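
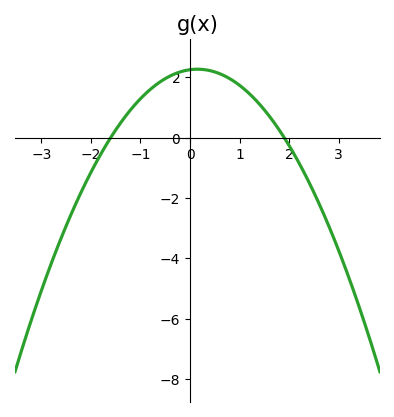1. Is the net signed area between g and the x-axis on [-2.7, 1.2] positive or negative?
positive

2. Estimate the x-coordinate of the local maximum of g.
0.1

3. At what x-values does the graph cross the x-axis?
-1.6, 1.9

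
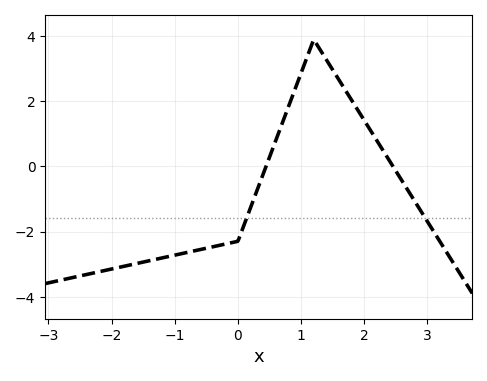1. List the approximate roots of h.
0.445, 2.46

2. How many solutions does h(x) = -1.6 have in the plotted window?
2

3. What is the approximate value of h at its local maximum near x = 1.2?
3.89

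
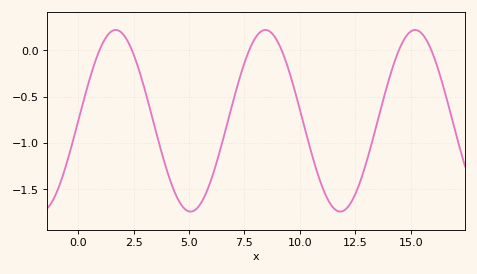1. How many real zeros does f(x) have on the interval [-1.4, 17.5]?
6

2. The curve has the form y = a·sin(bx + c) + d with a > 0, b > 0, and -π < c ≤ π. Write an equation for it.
y = 0.98sin(0.93x + 0) - 0.76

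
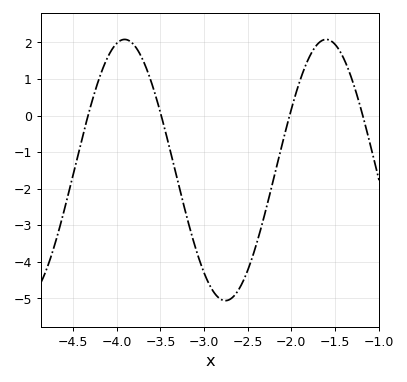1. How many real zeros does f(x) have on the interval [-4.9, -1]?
4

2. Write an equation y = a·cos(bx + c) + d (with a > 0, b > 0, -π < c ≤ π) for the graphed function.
y = 3.57cos(2.7x - 1.9) - 1.49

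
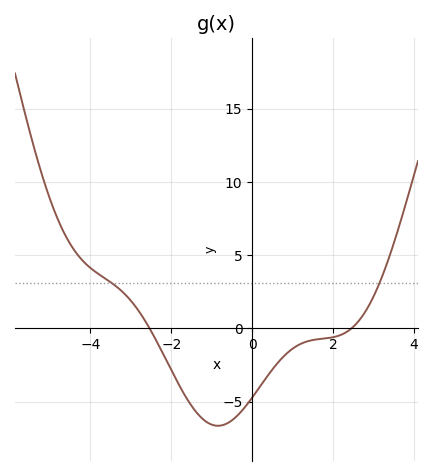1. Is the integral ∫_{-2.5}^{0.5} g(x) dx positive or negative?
negative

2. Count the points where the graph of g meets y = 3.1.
2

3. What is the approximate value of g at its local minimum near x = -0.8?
-6.64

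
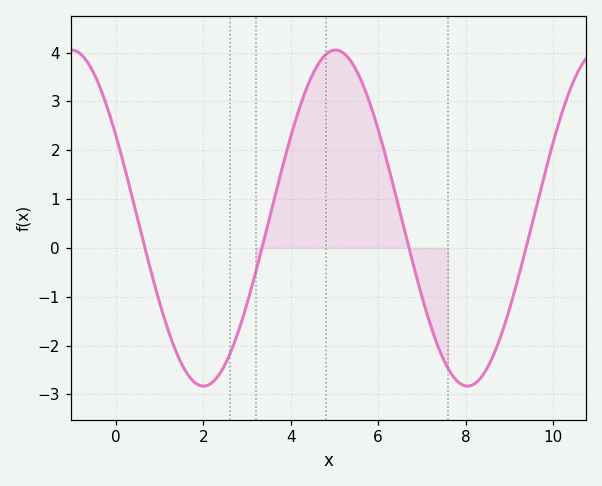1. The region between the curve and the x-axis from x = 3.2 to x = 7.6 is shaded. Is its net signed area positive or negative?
positive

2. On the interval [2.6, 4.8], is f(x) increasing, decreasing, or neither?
increasing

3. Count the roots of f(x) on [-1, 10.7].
4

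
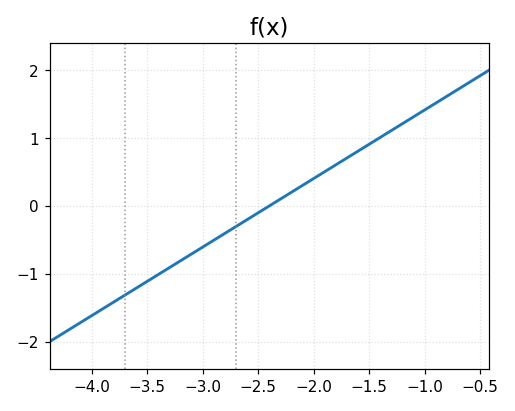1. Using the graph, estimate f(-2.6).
-0.2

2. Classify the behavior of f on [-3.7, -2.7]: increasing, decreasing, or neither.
increasing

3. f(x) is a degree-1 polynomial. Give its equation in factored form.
y = 1.01(x + 2.4)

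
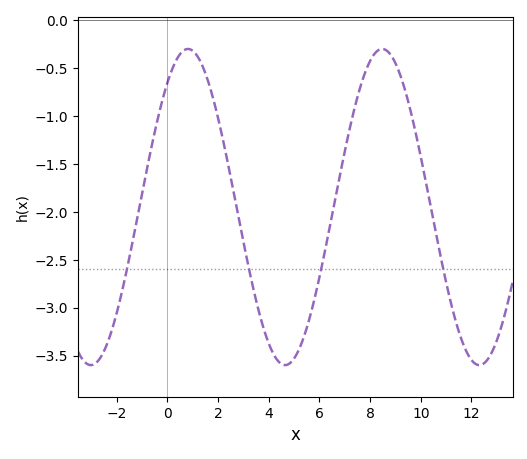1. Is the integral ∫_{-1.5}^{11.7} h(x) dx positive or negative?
negative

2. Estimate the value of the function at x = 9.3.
-0.66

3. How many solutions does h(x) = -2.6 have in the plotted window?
4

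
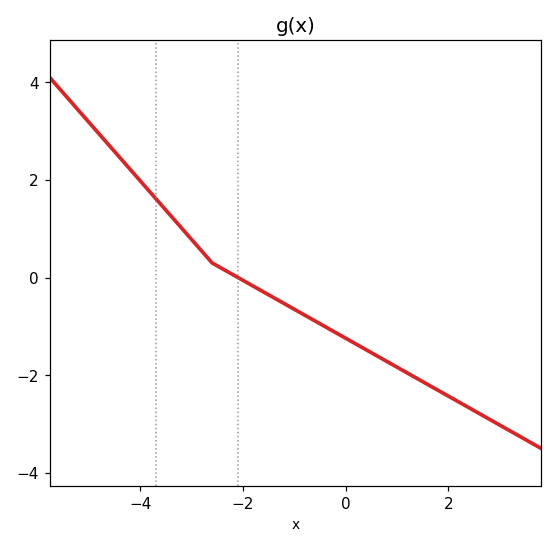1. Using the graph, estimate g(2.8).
-2.9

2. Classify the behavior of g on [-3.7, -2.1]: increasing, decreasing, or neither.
decreasing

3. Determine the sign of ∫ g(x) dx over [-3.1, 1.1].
negative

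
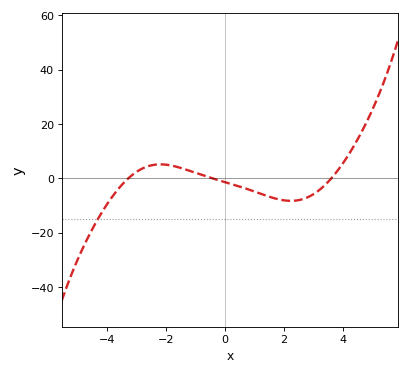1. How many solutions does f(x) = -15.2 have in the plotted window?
1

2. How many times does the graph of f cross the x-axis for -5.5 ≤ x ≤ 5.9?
3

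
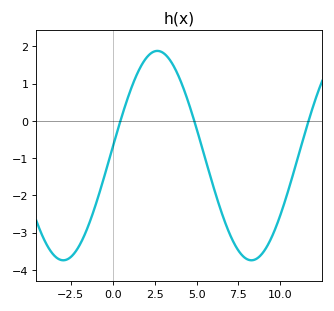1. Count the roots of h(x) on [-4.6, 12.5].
3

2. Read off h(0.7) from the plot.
0.346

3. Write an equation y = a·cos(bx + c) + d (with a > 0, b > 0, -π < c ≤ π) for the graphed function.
y = 2.81cos(0.56x - 1.49) - 0.93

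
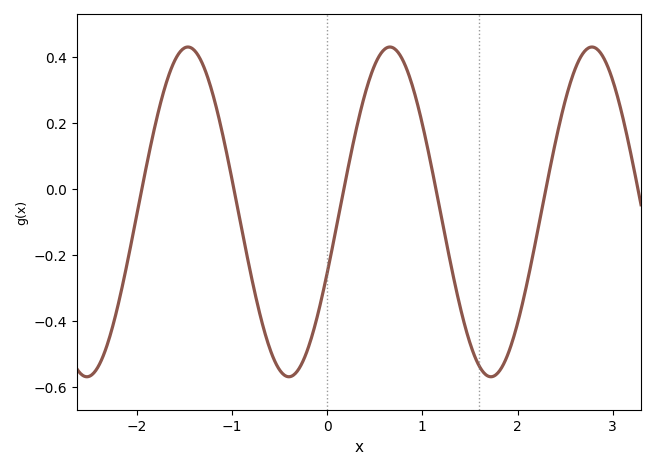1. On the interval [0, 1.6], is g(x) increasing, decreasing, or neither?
neither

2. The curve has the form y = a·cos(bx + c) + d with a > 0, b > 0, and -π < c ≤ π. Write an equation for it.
y = 0.5cos(2.96x - 1.95) - 0.07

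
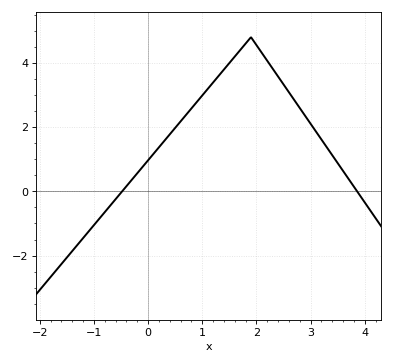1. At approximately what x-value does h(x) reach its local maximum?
1.9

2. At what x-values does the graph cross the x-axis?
-0.5, 3.9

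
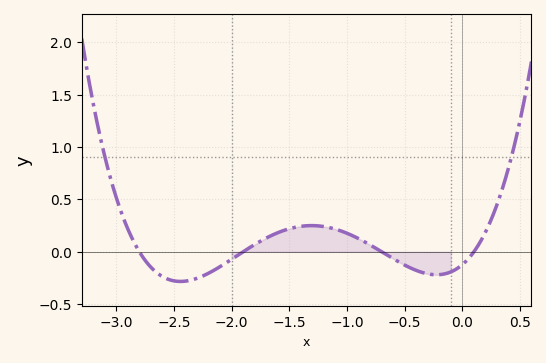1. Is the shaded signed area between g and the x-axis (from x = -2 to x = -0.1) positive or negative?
positive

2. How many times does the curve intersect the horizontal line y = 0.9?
2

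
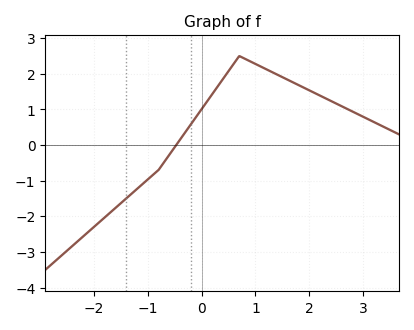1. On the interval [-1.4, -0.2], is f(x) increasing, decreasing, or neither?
increasing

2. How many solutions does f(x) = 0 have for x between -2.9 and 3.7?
1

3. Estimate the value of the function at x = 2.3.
1.3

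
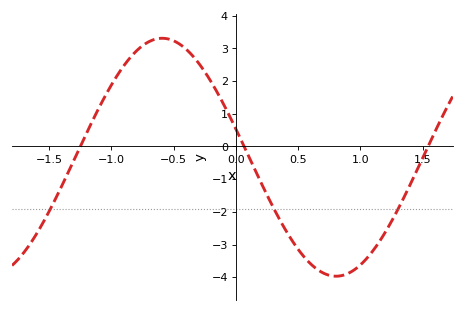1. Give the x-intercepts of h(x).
-1.25, 0.05, 1.55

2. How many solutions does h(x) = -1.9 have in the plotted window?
3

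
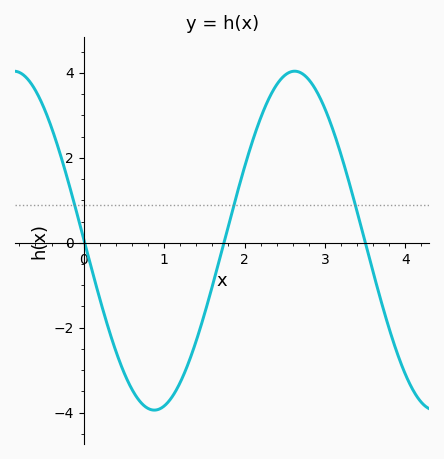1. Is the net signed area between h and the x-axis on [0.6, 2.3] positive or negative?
negative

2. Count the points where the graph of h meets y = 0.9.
3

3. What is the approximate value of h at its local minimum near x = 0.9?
-3.94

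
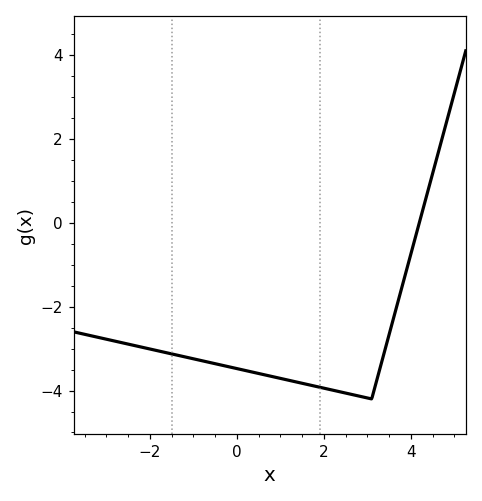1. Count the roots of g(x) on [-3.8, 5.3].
1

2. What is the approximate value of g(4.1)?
-0.36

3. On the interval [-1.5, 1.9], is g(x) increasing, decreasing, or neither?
decreasing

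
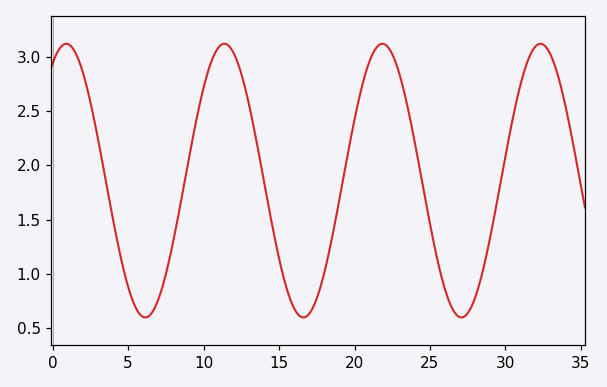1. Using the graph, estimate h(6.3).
0.6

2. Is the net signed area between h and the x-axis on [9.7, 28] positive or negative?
positive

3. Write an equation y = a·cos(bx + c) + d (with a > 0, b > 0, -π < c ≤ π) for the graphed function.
y = 1.26cos(0.6x - 0.54) + 1.86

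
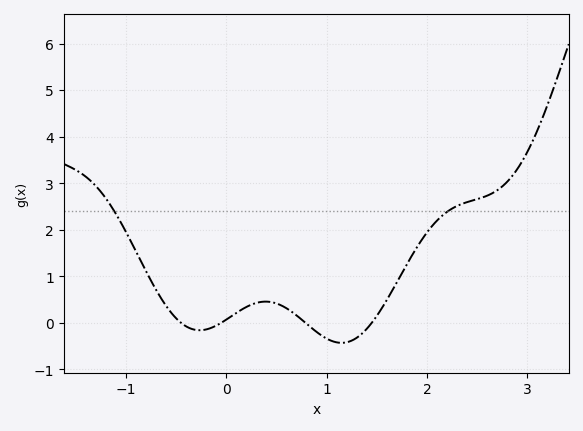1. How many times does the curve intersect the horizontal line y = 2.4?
2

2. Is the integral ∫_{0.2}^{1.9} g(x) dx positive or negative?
positive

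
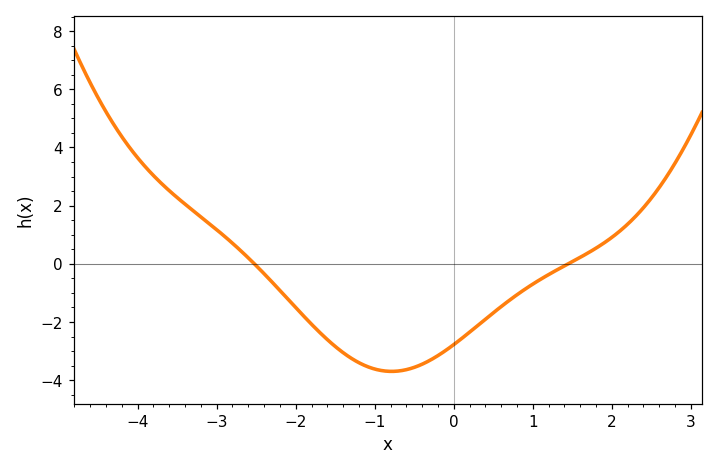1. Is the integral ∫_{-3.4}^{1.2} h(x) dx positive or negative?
negative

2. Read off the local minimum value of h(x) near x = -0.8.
-3.7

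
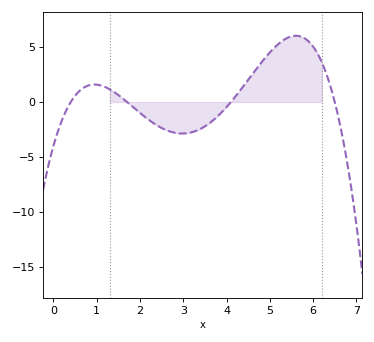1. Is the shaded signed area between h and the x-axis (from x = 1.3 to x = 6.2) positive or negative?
positive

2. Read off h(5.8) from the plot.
5.8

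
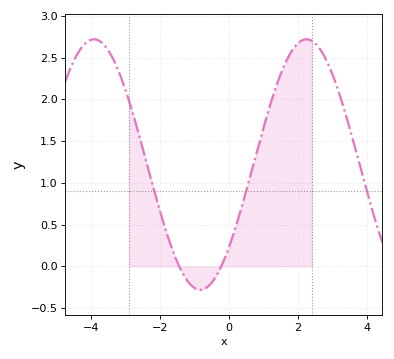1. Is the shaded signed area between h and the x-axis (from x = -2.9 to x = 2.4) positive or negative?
positive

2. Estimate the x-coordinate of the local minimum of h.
-0.833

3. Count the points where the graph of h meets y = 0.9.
3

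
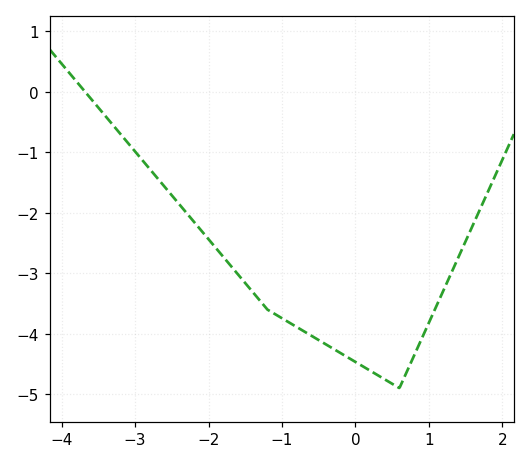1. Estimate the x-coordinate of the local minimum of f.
0.6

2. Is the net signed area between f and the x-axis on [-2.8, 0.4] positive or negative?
negative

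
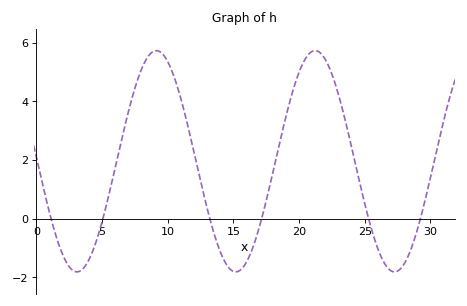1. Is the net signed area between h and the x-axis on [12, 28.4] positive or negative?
positive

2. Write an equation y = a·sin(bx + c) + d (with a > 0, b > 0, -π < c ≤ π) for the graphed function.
y = 3.77sin(0.52x + 3.1) + 1.96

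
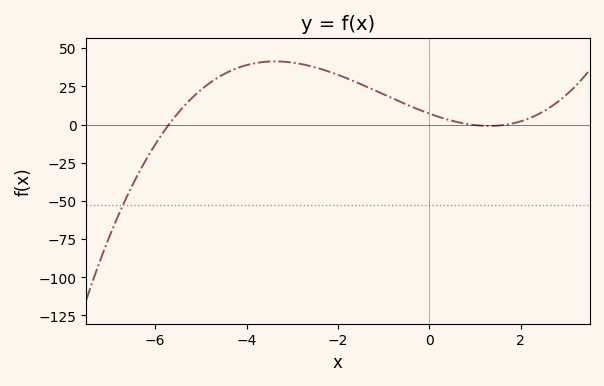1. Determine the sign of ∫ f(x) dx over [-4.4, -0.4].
positive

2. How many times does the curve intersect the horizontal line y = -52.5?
1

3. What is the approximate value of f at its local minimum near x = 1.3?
0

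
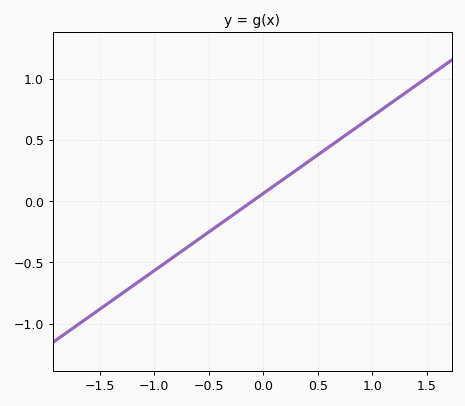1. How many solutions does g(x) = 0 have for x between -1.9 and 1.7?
1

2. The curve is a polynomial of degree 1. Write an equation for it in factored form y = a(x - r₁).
y = 0.63(x + 0.1)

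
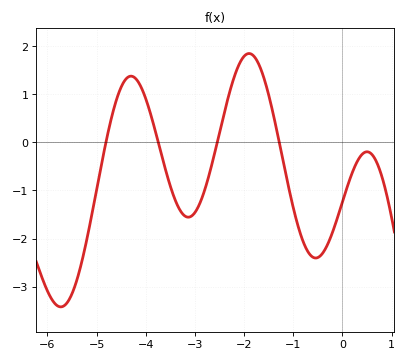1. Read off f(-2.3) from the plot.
1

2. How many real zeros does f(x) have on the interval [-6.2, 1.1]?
4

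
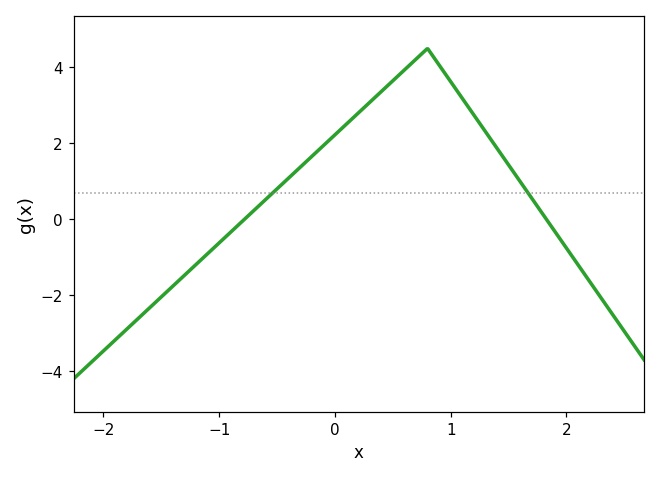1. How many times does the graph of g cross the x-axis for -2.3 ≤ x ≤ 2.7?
2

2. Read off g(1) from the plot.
3.6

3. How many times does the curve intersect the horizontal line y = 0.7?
2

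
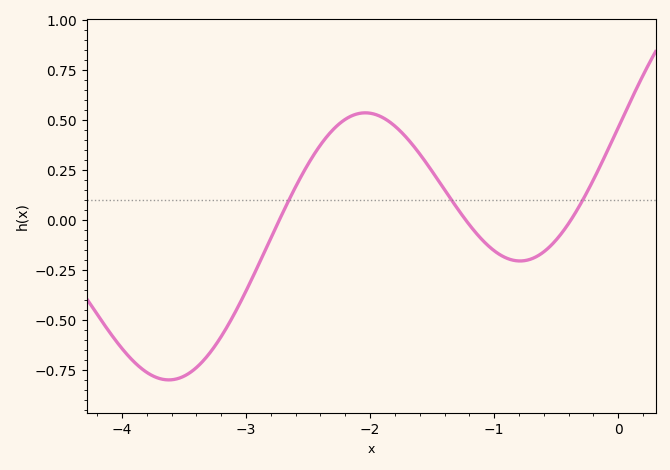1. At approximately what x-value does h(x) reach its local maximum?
-2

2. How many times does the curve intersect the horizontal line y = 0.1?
3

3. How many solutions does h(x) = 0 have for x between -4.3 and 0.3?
3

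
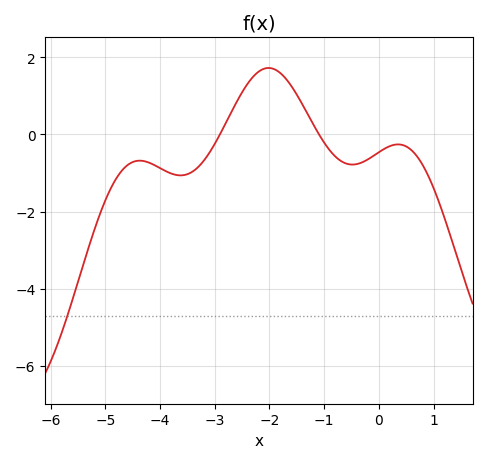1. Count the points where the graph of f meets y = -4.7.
1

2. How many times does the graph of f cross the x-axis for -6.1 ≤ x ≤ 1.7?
2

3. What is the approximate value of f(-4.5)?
-0.718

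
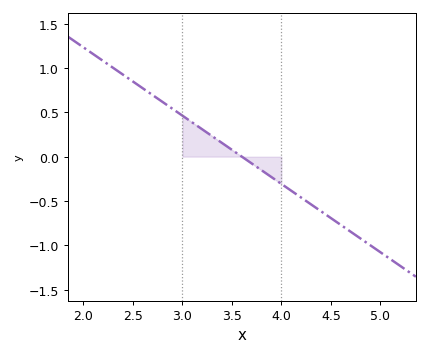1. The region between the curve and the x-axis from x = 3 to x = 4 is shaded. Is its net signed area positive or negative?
positive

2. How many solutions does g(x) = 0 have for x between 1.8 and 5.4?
1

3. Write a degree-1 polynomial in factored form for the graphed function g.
y = -0.77(x - 3.6)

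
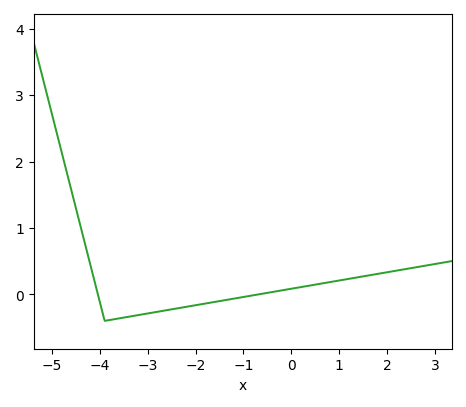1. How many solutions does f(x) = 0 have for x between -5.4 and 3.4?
2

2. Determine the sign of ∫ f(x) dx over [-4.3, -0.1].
negative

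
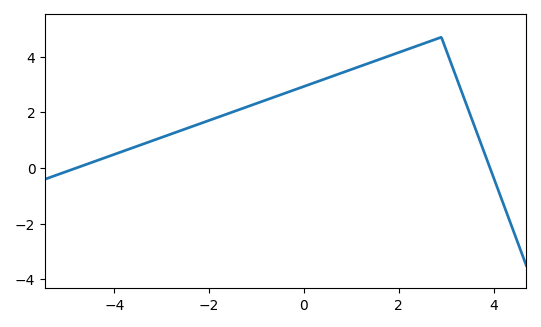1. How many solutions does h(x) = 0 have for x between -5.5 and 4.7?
2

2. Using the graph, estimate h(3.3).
2.87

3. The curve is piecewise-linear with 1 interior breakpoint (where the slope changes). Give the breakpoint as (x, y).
(2.9, 4.7)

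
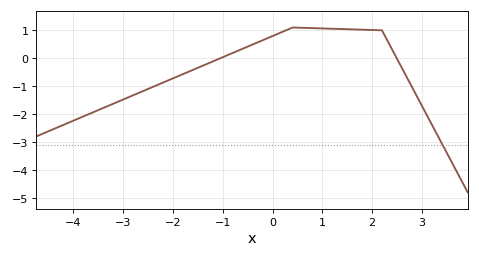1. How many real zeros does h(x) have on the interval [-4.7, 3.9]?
2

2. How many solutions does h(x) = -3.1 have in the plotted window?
1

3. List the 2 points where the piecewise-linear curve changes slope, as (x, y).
(0.4, 1.1); (2.2, 1)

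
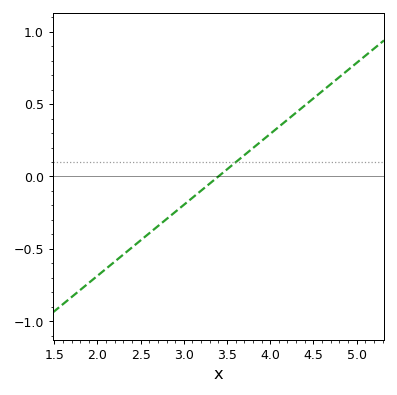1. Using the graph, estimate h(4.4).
0.49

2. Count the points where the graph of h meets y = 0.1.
1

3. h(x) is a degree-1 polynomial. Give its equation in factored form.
y = 0.49(x - 3.4)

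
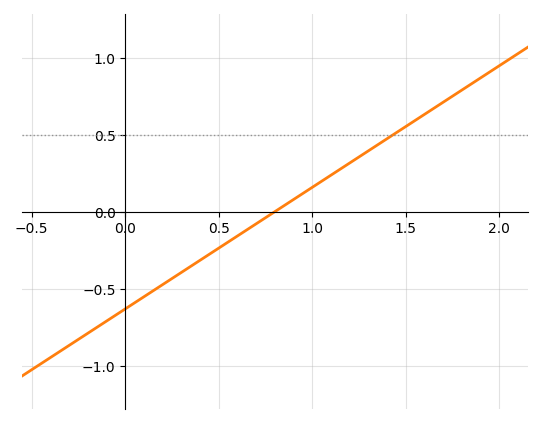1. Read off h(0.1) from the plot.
-0.553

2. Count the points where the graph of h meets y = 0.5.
1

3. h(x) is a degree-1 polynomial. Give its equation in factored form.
y = 0.79(x - 0.8)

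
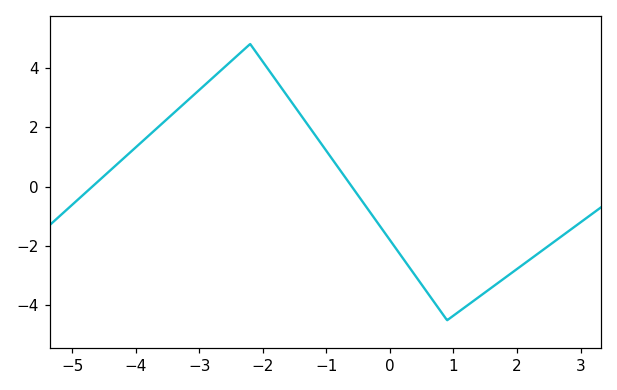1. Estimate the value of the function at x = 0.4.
-3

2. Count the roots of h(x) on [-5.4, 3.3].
2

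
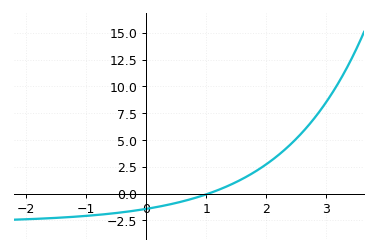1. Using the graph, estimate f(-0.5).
-2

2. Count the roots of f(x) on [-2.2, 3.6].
1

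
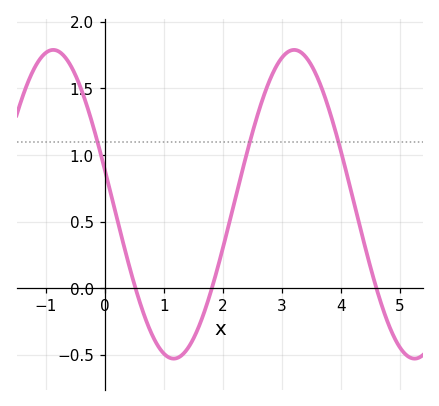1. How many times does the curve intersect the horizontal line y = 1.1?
3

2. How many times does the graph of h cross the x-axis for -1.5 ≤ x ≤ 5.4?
3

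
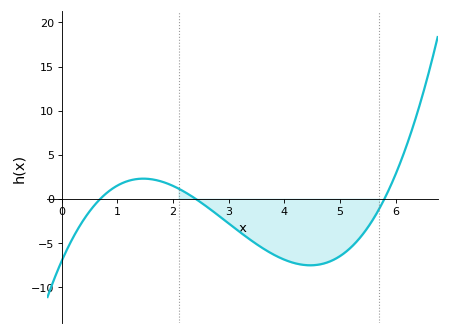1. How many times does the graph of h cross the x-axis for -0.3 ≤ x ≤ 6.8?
3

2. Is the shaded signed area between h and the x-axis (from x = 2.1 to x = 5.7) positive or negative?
negative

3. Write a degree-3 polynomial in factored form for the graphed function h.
y = 0.73(x - 0.7)(x - 2.4)(x - 5.8)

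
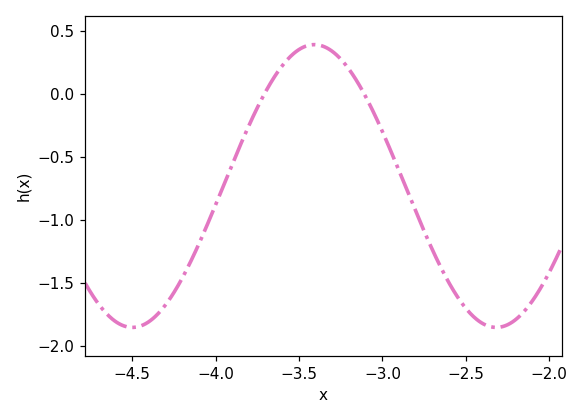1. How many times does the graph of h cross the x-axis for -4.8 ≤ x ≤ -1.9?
2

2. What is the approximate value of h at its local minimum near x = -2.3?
-1.85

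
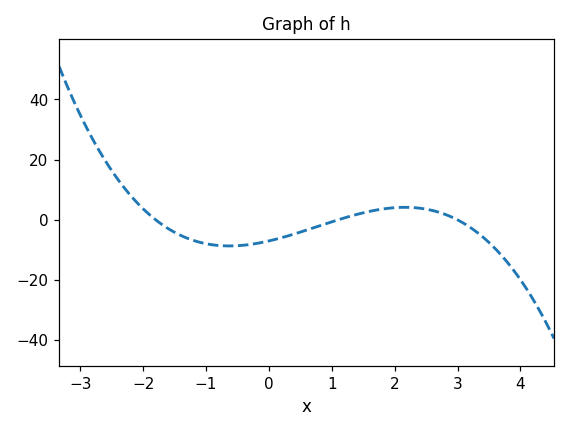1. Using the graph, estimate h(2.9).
0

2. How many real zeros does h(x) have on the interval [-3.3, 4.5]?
3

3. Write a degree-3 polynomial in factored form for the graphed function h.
y = -1.18(x + 1.8)(x - 1.1)(x - 3)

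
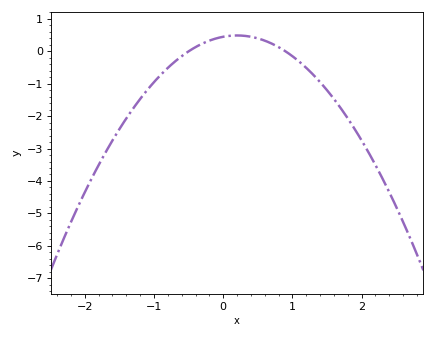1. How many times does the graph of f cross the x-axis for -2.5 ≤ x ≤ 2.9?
2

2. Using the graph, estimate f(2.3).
-3.92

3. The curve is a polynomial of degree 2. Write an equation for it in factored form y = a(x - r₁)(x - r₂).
y = -1(x + 0.5)(x - 0.9)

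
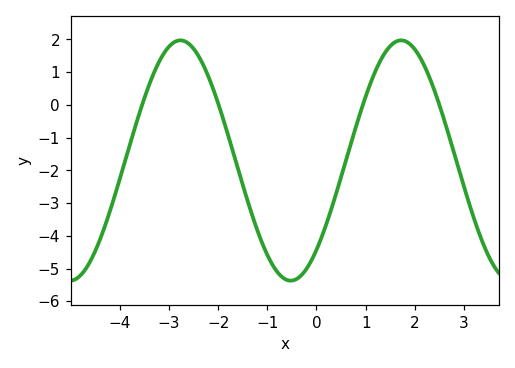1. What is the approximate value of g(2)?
1.69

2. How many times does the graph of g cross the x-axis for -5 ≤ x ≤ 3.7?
4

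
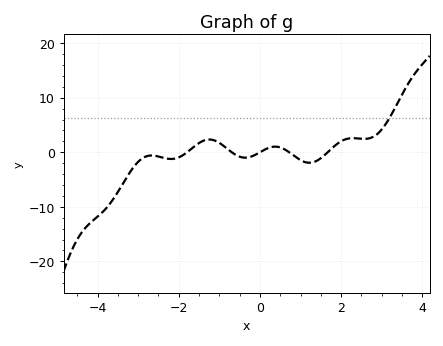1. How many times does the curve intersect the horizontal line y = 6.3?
1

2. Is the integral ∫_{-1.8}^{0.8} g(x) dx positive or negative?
positive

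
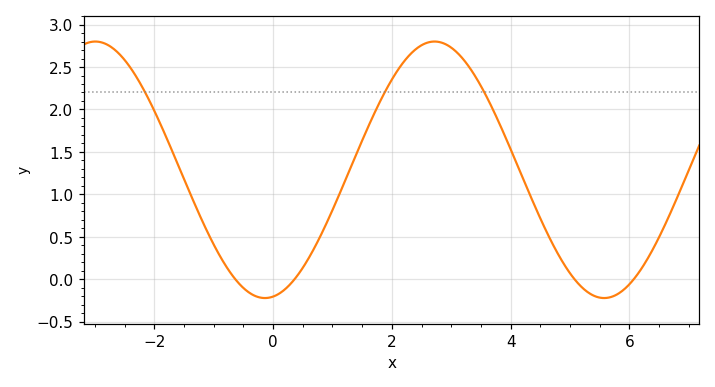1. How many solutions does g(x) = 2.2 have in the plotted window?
3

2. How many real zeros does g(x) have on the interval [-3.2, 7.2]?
4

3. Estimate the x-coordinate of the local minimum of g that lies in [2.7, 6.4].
5.58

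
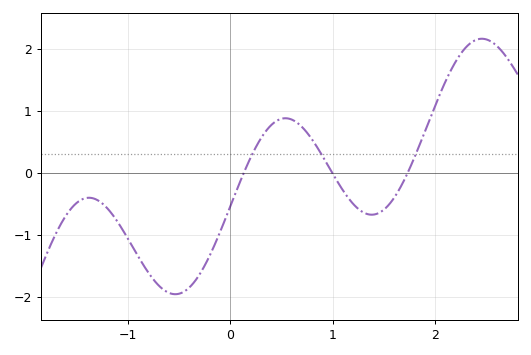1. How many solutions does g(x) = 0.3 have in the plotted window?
3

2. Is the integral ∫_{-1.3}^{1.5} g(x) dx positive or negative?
negative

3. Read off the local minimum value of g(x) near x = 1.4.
-0.7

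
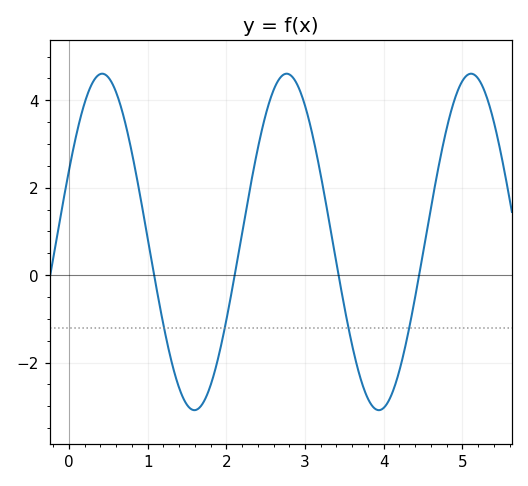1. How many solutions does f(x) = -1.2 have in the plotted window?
4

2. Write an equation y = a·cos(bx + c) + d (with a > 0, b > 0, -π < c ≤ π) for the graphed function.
y = 3.85cos(2.7x - 1.1) + 0.76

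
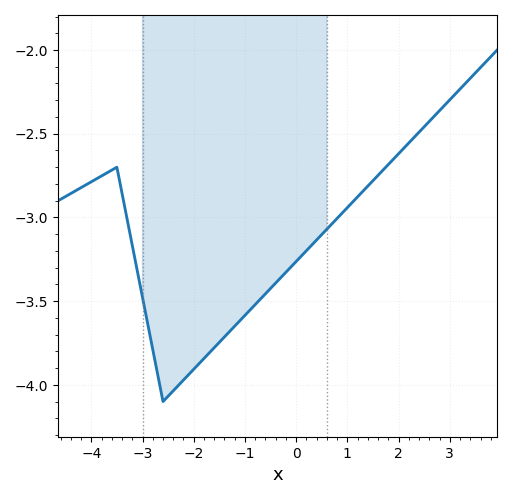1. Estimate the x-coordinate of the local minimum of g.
-2.6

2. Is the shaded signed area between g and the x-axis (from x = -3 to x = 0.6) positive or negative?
negative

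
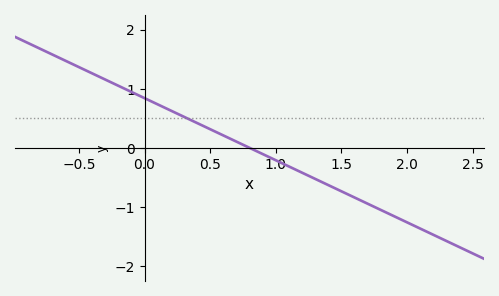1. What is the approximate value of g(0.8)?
0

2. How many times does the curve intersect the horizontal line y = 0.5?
1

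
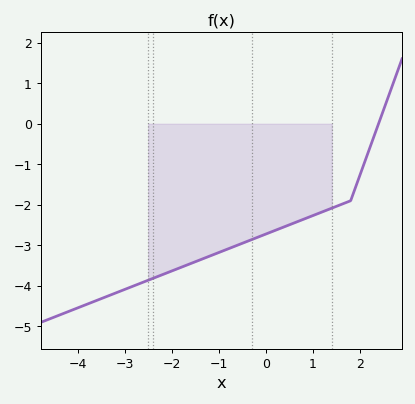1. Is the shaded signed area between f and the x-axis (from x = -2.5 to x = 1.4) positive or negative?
negative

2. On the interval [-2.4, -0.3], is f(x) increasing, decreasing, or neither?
increasing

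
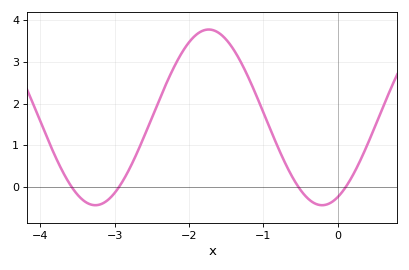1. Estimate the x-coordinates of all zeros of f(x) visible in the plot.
-3.6, -2.9, -0.5, 0.1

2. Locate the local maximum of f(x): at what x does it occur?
-1.7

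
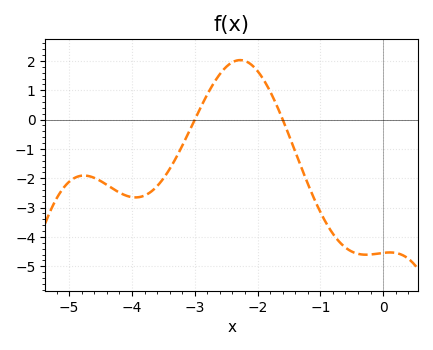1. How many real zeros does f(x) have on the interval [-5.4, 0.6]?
2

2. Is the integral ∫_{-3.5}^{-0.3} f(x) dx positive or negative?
negative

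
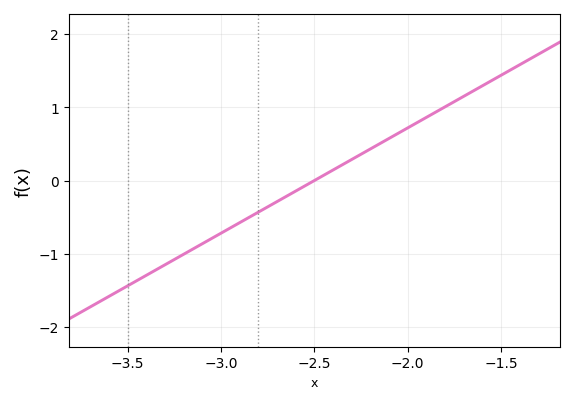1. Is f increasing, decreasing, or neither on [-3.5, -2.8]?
increasing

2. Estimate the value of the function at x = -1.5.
1.4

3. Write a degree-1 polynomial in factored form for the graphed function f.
y = 1.44(x + 2.5)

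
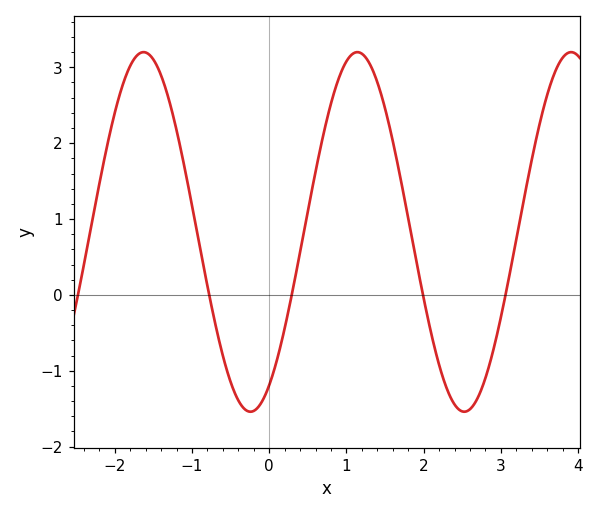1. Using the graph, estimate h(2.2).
-0.9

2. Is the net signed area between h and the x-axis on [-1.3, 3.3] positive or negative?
positive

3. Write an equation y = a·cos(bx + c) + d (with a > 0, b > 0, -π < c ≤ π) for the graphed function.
y = 2.37cos(2.3x - 2.6) + 0.83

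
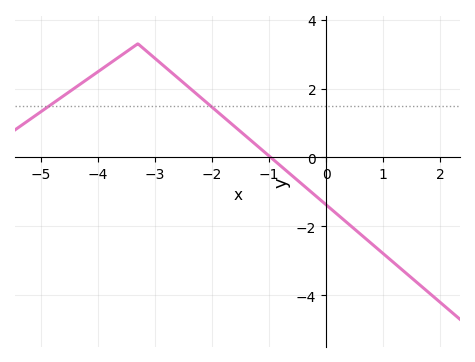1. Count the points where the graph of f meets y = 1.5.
2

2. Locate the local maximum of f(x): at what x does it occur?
-3.4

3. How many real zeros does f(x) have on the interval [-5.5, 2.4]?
1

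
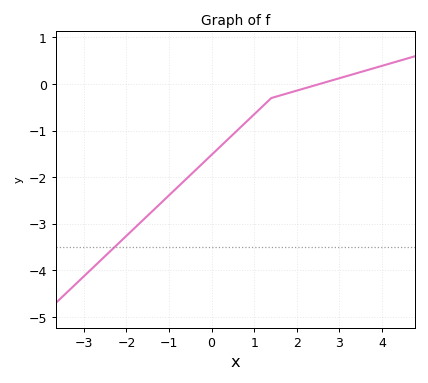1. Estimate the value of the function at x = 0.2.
-1.3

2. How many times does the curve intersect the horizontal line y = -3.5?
1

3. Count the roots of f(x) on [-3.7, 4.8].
1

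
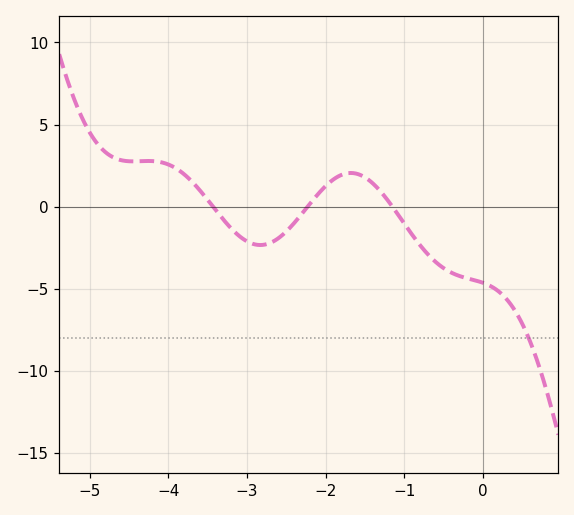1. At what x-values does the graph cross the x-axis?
-3.4, -2.2, -1.2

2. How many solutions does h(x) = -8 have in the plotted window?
1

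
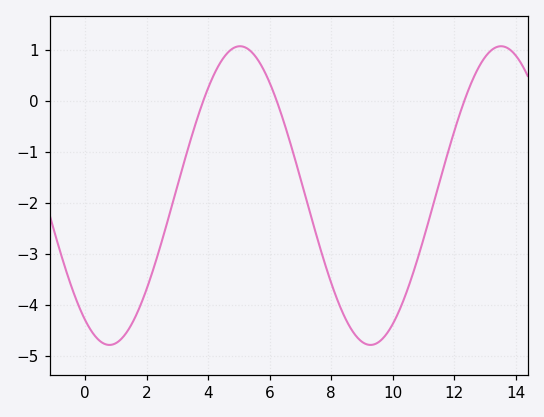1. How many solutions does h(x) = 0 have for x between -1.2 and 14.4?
3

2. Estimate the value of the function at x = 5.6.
0.8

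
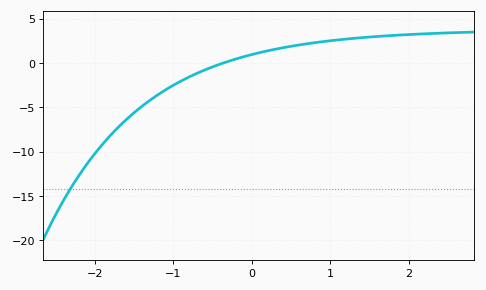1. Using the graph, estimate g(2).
3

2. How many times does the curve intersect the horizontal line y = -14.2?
1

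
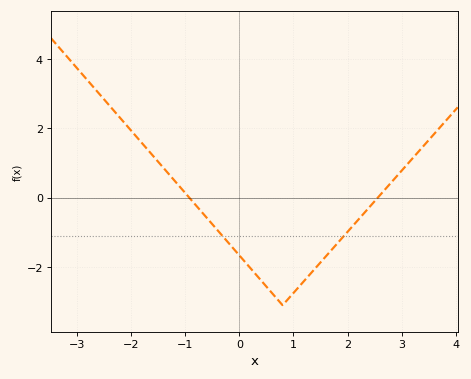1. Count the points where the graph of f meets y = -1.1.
2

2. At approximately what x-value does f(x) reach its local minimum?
0.798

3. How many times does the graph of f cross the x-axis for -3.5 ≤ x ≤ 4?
2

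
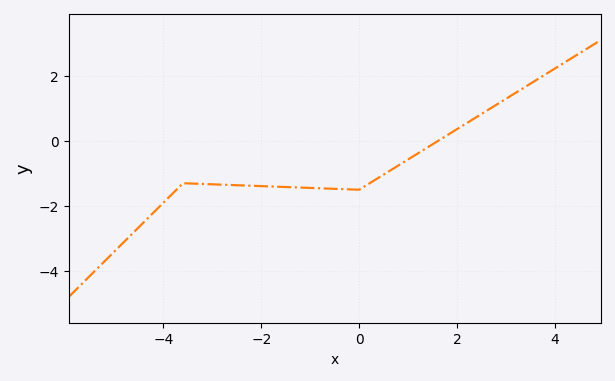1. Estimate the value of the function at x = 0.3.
-1.22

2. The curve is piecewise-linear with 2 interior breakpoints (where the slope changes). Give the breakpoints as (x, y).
(-3.6, -1.3); (0, -1.5)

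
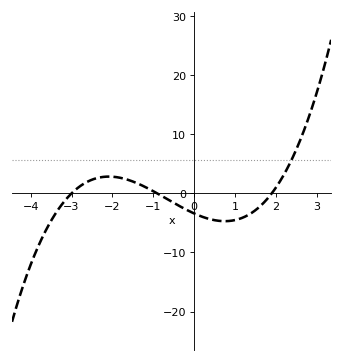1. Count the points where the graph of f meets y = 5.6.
1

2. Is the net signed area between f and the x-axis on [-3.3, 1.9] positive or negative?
negative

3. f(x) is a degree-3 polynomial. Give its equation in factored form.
y = 0.66(x + 3)(x + 0.9)(x - 1.9)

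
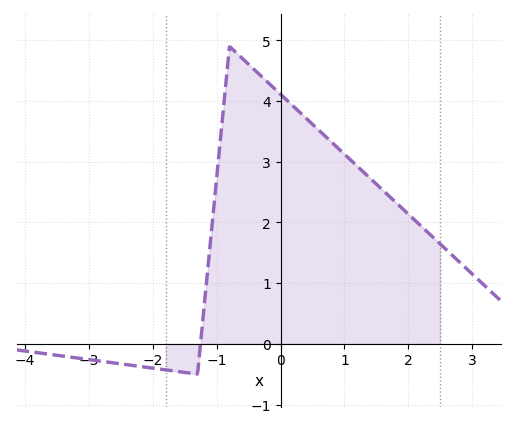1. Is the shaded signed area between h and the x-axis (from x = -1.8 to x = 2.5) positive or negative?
positive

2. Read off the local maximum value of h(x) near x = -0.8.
4.9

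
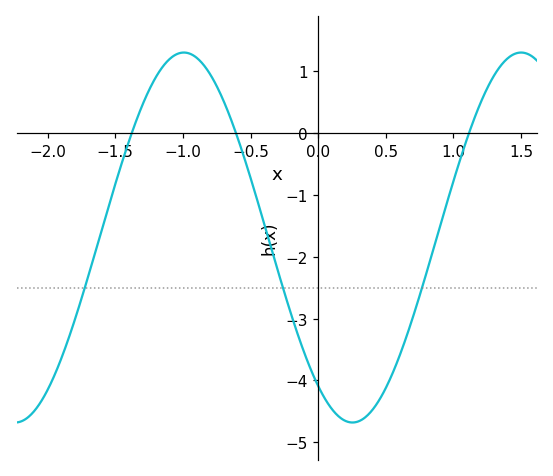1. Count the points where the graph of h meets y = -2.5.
3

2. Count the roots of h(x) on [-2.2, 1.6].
3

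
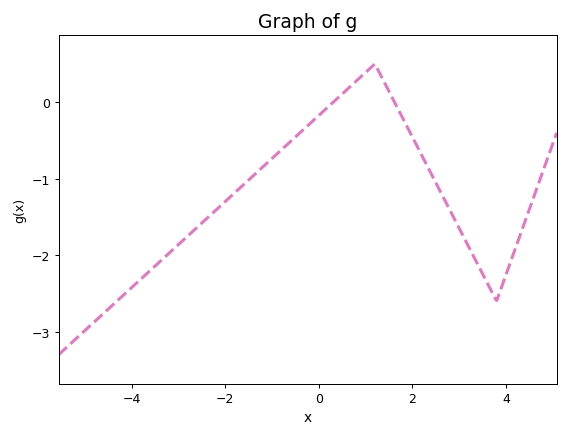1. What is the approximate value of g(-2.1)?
-1.4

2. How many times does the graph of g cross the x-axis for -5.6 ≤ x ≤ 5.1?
2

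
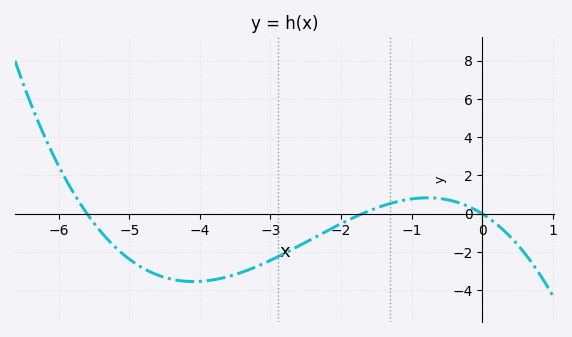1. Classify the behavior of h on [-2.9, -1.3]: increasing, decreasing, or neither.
increasing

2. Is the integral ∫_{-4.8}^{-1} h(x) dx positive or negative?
negative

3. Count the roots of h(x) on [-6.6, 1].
3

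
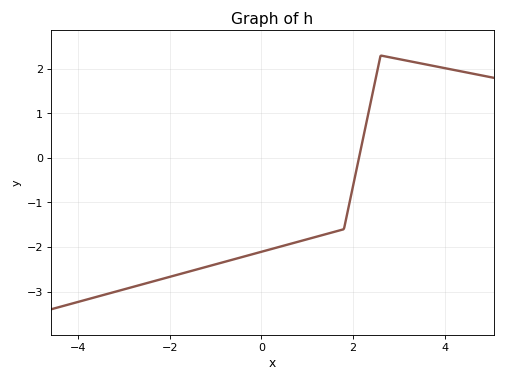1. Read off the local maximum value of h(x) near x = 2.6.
2.3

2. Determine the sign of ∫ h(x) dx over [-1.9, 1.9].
negative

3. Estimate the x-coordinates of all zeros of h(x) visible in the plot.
2.2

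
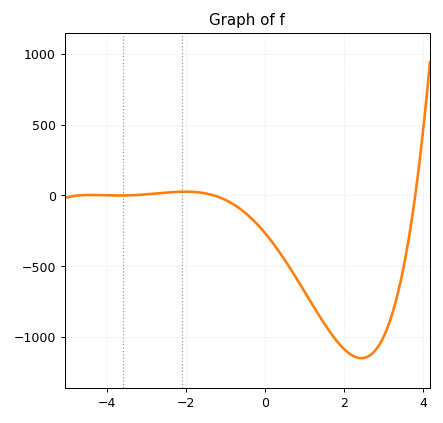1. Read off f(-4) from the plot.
0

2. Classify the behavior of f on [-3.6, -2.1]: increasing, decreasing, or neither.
increasing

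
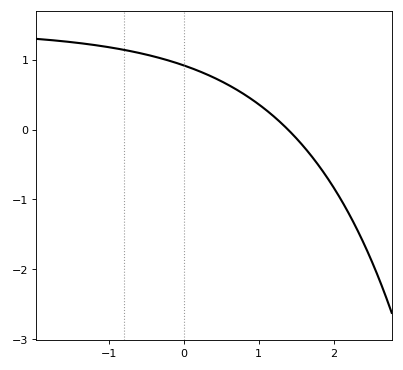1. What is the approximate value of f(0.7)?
0.576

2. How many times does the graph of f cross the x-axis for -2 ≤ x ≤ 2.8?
1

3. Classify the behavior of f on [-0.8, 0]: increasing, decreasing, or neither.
decreasing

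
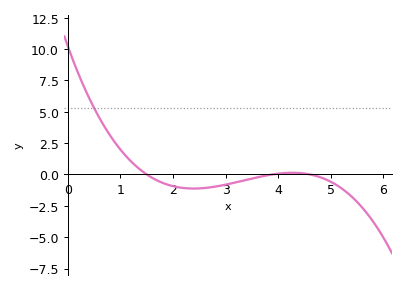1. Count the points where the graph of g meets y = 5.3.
1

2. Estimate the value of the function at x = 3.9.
0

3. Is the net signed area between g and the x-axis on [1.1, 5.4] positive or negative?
negative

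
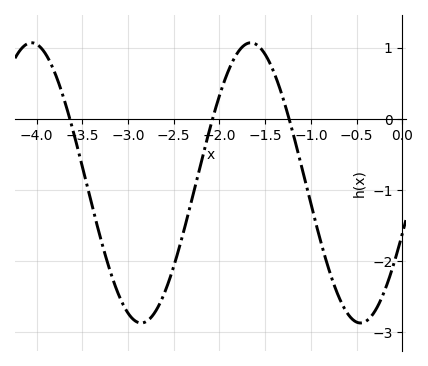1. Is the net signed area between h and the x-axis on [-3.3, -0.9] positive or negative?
negative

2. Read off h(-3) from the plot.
-2.73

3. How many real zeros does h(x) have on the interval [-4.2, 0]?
3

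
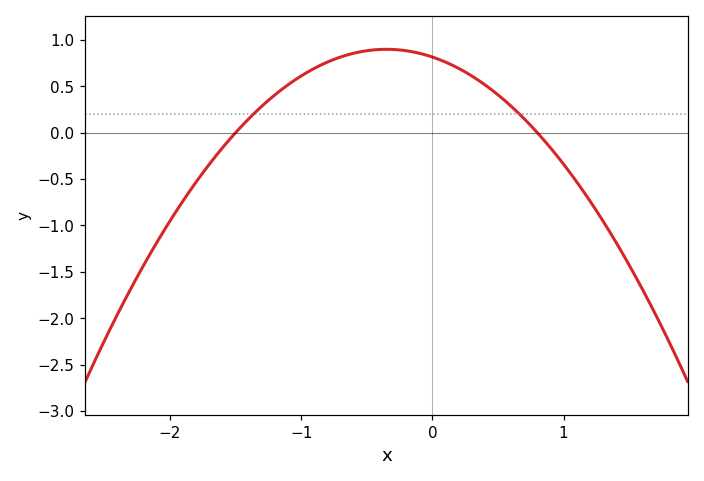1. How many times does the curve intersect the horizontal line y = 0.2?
2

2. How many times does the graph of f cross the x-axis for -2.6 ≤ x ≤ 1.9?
2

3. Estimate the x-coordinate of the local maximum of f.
-0.3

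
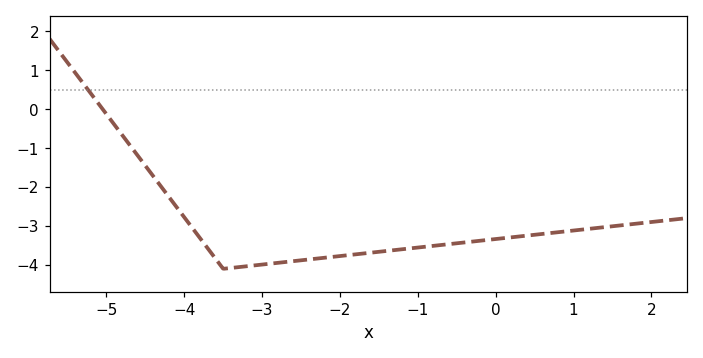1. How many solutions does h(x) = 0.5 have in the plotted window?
1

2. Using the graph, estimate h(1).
-3.12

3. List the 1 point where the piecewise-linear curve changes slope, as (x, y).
(-3.5, -4.1)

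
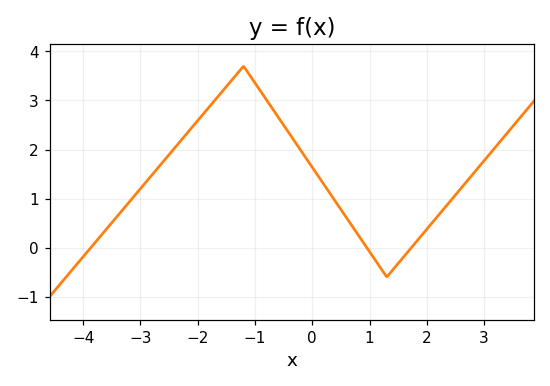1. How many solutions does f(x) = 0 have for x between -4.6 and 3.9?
3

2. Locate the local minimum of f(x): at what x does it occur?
1.4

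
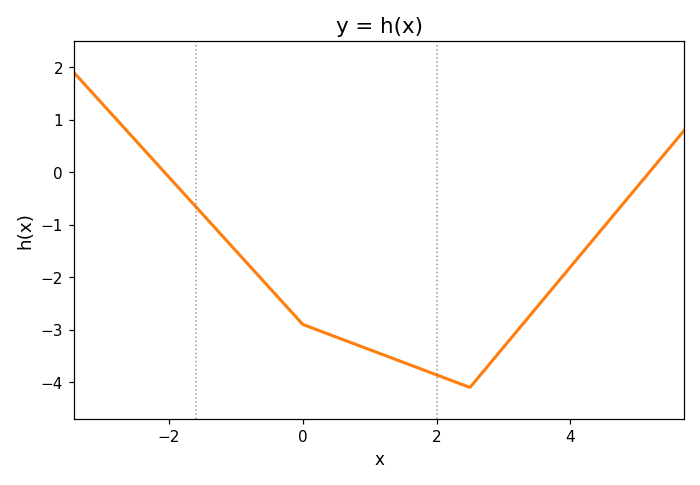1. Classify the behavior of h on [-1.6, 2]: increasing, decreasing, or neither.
decreasing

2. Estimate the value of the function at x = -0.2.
-2.62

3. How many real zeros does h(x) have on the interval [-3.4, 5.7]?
2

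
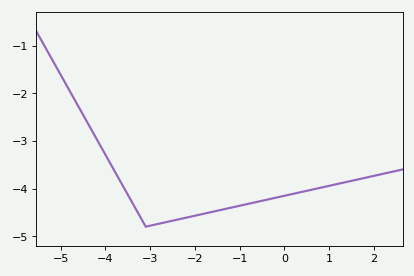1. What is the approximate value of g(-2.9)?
-4.8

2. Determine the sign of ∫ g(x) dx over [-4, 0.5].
negative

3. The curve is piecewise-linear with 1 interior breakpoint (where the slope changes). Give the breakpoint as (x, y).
(-3.1, -4.8)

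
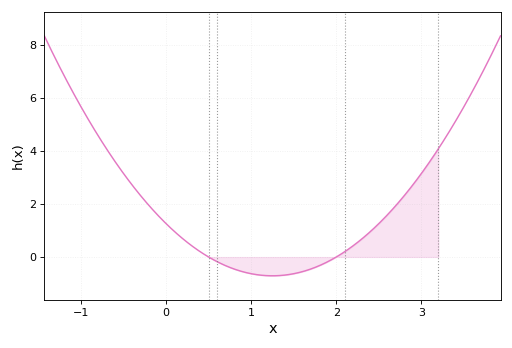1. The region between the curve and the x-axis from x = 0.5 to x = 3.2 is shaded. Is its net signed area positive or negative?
positive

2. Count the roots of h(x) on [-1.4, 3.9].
2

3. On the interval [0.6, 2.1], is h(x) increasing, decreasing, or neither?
neither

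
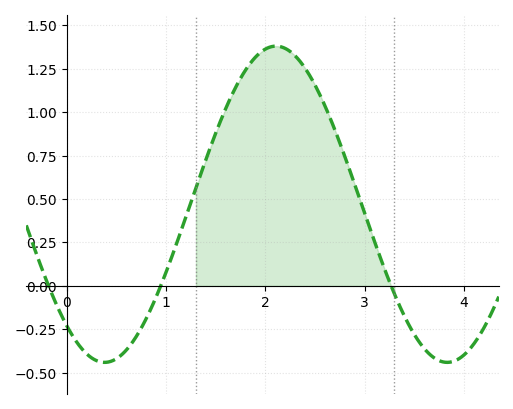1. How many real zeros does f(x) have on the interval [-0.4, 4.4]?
3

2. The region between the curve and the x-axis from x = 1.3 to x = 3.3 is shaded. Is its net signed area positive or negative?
positive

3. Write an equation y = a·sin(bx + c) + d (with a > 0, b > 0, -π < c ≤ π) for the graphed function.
y = 0.91sin(1.8x - 2.3) + 0.47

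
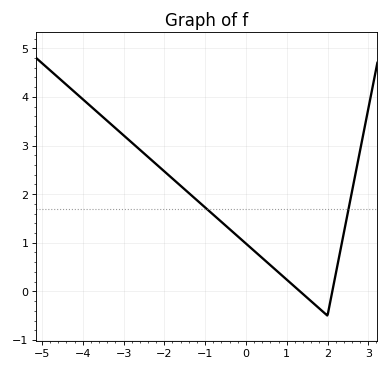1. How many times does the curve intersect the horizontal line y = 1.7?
2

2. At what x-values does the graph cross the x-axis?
1.33, 2.12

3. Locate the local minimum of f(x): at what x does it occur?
2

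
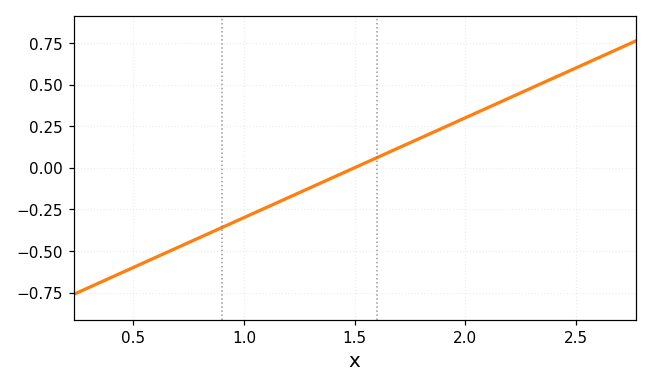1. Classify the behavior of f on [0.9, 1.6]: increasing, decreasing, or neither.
increasing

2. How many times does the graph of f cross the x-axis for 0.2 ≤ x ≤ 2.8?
1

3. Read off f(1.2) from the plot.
-0.18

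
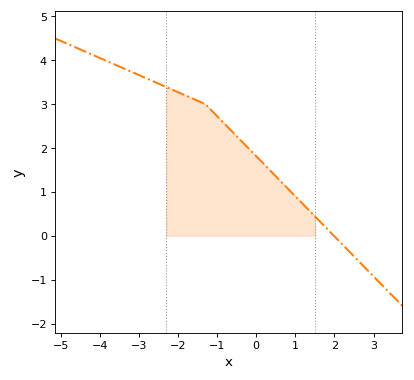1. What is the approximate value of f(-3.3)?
3.8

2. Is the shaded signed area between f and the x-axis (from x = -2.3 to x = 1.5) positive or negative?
positive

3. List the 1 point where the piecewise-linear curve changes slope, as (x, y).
(-1.3, 3)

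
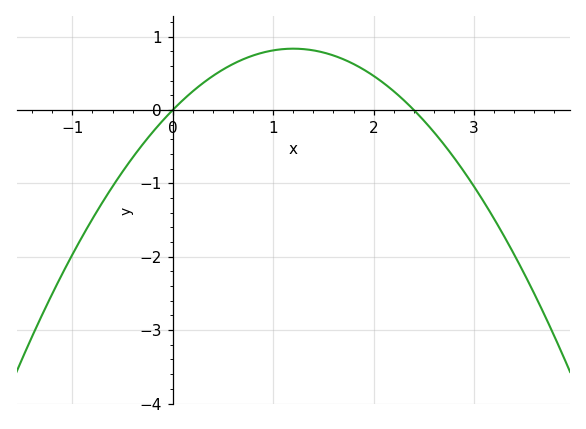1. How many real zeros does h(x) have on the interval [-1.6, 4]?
2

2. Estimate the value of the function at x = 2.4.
0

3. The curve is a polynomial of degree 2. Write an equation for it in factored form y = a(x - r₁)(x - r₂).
y = -0.58(x - 0)(x - 2.4)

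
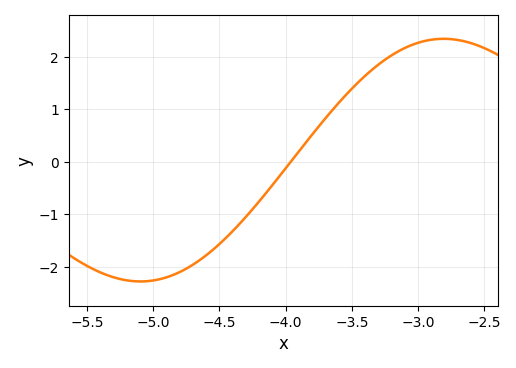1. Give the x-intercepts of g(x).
-3.96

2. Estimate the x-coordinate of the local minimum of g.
-5.1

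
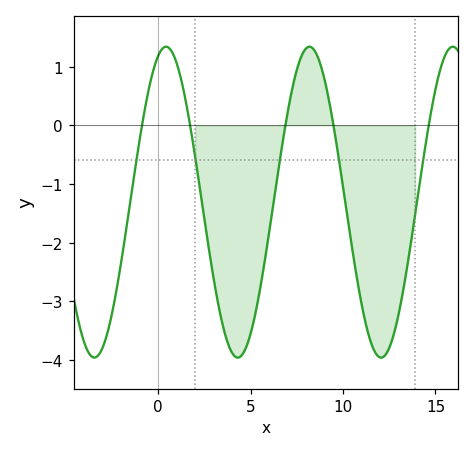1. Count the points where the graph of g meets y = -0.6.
5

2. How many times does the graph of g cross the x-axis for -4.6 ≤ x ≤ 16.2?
5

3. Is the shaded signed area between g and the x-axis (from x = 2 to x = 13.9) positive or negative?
negative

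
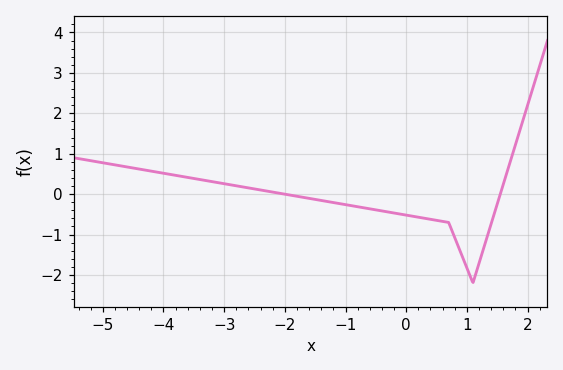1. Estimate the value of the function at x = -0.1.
-0.493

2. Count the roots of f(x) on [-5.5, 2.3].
2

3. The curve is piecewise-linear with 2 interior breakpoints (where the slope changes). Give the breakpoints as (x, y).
(0.7, -0.7); (1.1, -2.2)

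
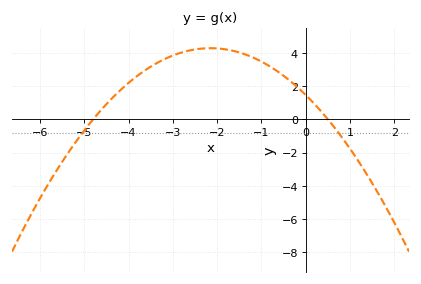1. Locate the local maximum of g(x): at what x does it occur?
-2.2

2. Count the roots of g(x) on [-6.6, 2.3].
2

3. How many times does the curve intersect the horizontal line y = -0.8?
2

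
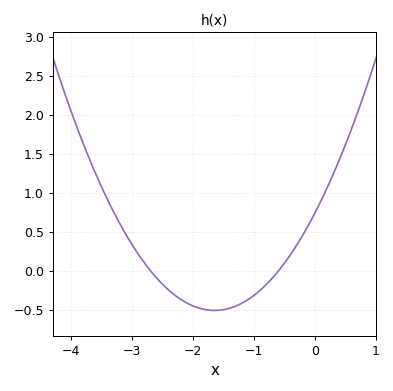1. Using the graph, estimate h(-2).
-0.45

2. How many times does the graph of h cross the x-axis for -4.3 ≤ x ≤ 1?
2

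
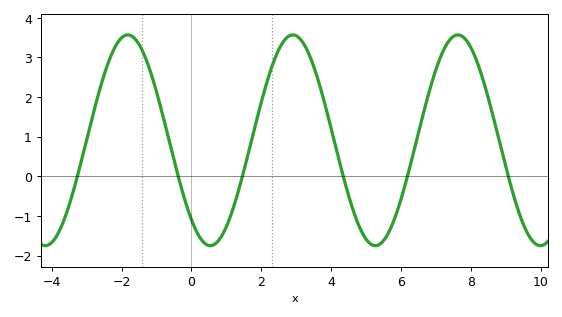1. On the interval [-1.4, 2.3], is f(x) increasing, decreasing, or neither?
neither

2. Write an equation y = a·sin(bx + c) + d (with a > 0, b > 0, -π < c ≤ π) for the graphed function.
y = 2.66sin(1.33x - 2.29) + 0.91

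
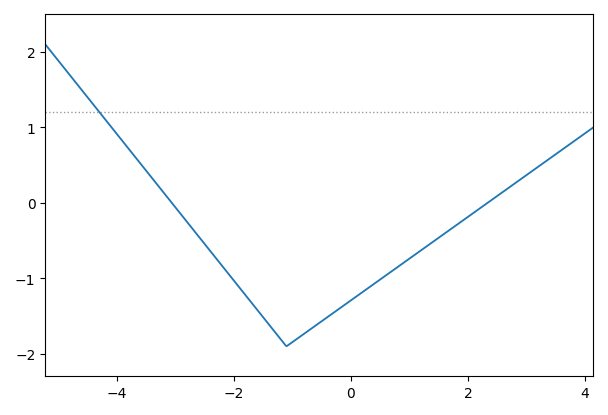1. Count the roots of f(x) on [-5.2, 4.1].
2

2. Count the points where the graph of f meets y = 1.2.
1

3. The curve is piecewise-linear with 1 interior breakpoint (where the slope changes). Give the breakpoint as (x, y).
(-1.1, -1.9)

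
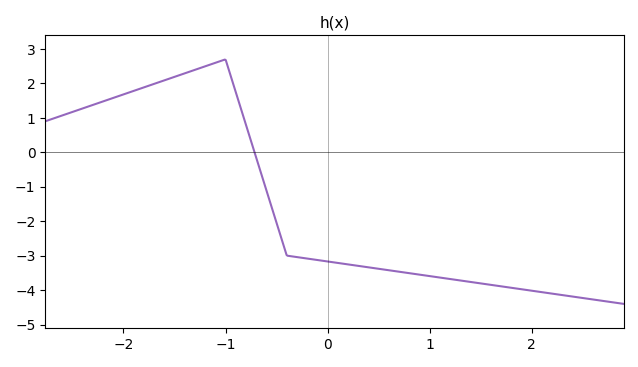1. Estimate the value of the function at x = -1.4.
2.3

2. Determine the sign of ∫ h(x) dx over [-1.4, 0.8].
negative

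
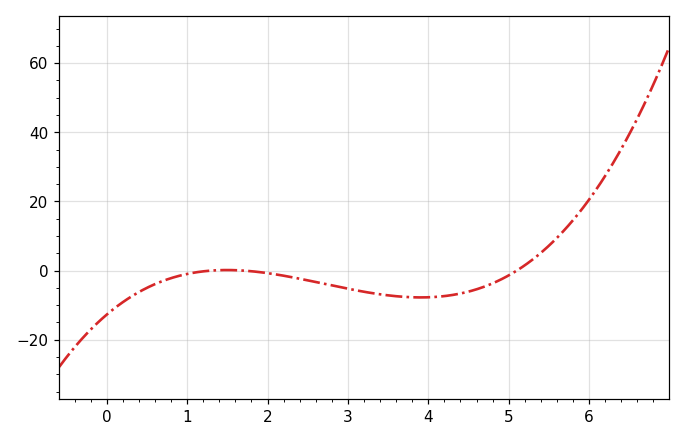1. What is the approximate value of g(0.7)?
-2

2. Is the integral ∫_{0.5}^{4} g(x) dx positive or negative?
negative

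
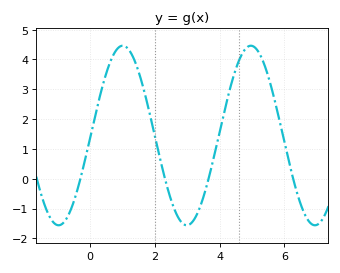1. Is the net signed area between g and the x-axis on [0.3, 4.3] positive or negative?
positive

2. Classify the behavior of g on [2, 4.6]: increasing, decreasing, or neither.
neither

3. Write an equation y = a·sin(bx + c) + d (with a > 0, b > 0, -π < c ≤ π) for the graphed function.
y = 3.01sin(1.6x - 0.04) + 1.45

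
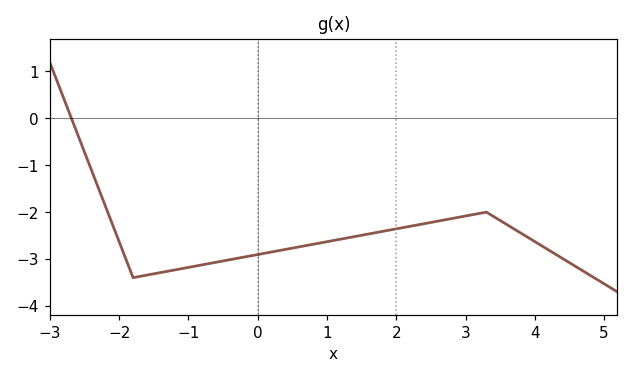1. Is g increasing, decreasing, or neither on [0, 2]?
increasing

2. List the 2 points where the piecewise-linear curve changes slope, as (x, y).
(-1.8, -3.4); (3.3, -2)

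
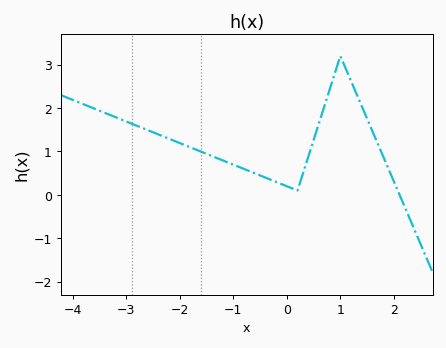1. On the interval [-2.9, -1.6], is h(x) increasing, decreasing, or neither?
decreasing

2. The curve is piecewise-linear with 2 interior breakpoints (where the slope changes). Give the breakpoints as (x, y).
(0.2, 0.1); (1, 3.2)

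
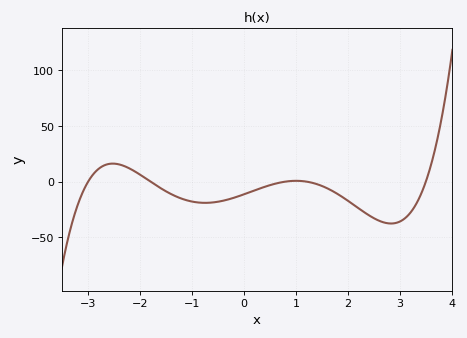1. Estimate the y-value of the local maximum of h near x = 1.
0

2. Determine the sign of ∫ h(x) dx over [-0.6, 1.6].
negative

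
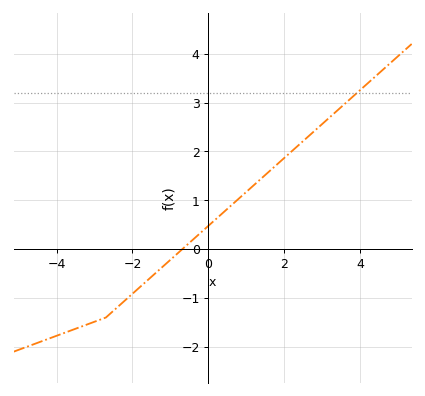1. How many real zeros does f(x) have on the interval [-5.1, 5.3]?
1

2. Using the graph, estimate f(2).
1.9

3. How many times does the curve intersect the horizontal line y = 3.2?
1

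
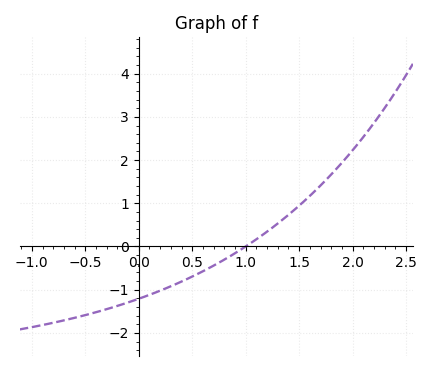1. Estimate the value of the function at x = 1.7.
1.41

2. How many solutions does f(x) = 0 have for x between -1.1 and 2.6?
1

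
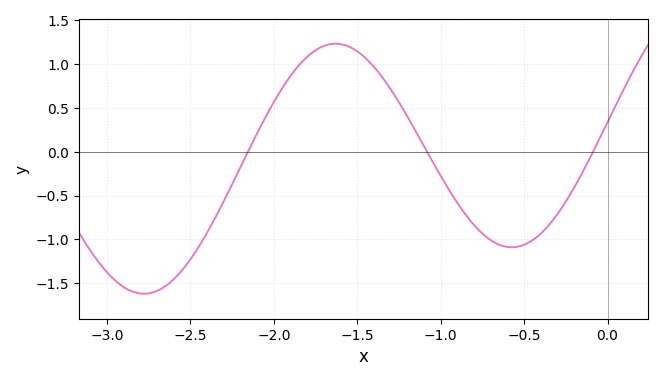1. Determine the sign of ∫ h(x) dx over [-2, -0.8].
positive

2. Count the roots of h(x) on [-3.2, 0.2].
3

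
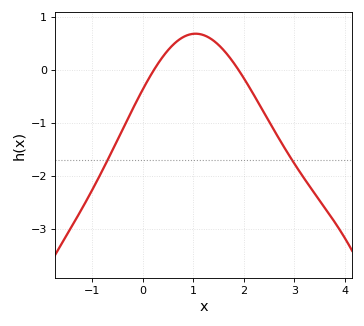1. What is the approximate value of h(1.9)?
-0.007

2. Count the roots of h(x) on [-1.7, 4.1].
2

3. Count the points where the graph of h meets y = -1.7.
2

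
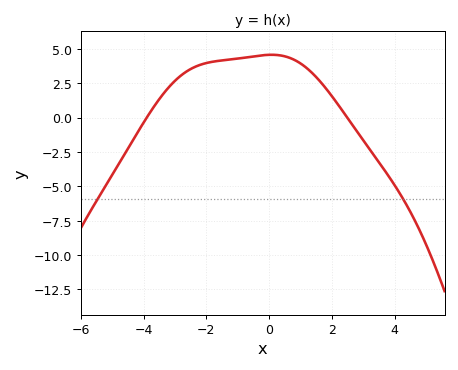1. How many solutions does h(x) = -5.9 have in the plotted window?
2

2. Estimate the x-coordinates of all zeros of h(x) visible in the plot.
-3.9, 2.49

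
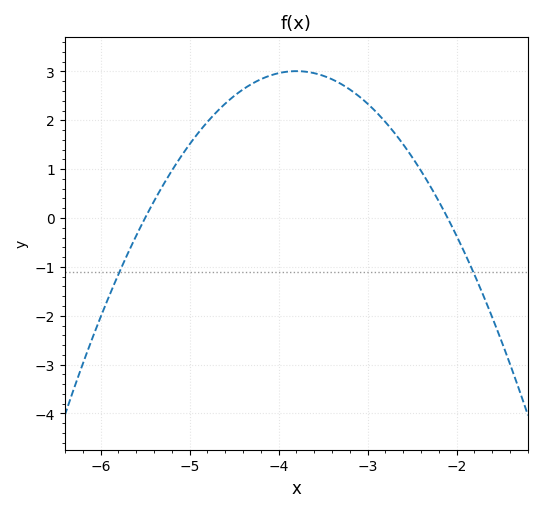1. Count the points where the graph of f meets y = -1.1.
2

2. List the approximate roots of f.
-5.5, -2.1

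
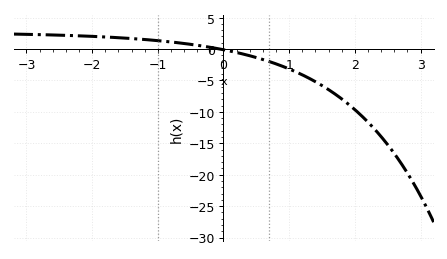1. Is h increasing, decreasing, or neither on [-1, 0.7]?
decreasing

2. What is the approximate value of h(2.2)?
-11.5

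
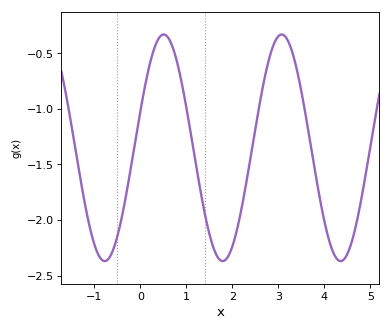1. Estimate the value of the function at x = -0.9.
-2.3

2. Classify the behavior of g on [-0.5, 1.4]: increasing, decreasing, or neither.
neither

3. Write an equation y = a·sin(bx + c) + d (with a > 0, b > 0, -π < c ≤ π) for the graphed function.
y = 1.02sin(2.5x + 0.33) - 1.35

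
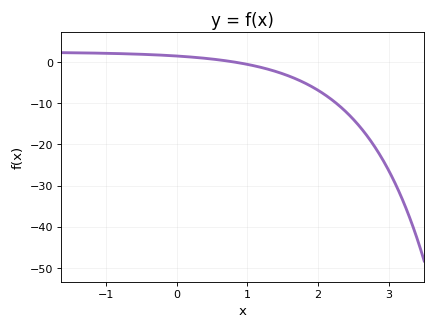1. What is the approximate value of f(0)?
1.52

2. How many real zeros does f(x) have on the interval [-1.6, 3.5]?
1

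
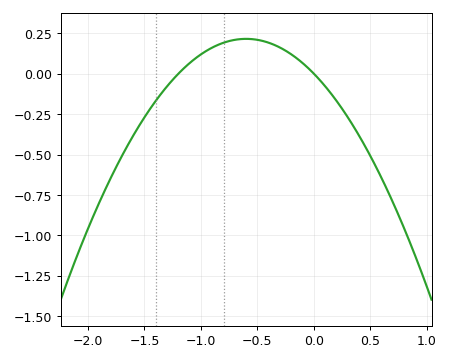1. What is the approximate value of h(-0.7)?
0.2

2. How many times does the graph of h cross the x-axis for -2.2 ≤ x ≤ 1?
2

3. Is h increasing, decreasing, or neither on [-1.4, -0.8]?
increasing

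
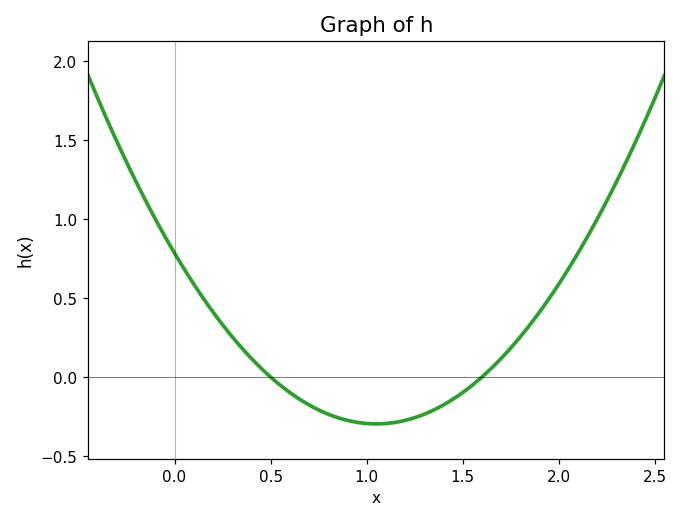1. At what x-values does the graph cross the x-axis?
0.5, 1.6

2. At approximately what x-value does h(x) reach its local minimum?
1.05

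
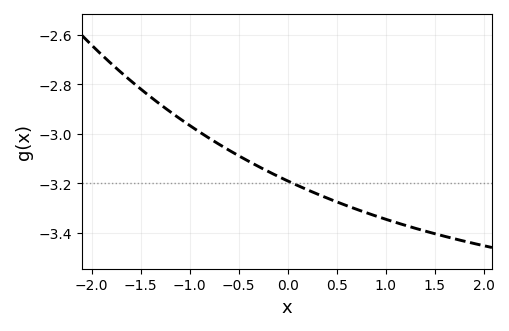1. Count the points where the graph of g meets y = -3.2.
1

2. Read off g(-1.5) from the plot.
-2.82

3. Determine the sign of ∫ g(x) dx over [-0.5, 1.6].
negative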